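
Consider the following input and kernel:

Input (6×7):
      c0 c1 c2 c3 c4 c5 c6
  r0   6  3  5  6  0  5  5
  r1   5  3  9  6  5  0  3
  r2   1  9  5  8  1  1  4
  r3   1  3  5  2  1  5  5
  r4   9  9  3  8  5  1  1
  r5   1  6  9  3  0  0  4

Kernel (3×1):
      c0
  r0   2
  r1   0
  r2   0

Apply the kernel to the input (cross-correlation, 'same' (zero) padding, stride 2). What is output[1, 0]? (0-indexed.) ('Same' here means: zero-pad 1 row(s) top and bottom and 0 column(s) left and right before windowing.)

The receptive field on the zero-padded input at this output position is [5 / 1 / 1]. Elementwise product with the kernel and sum: 5·2.

10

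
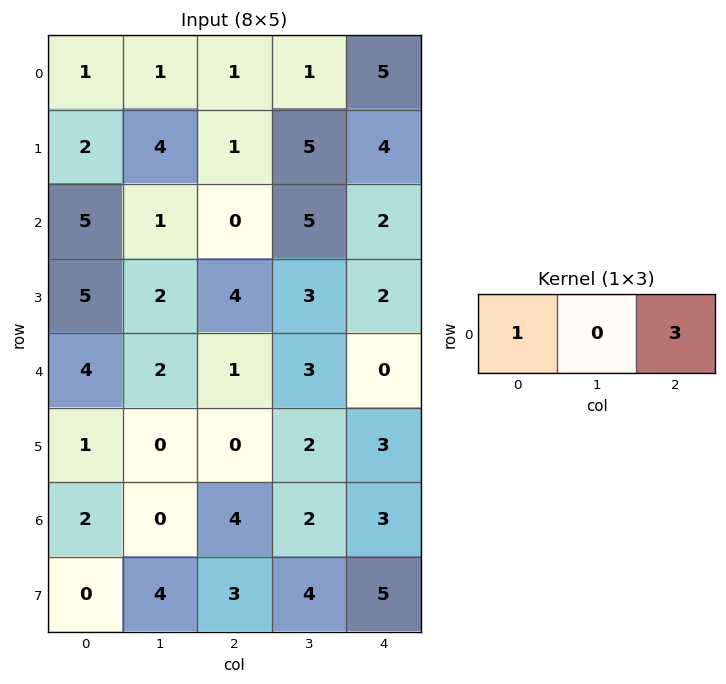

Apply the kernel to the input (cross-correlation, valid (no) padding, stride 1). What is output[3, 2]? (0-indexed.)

The receptive field on the input at this output position is [4 3 2]. Elementwise product with the kernel and sum: 4·1 + 2·3.

10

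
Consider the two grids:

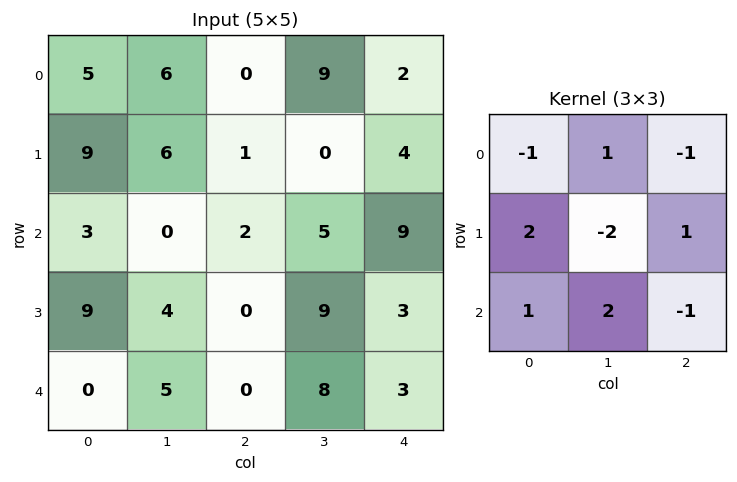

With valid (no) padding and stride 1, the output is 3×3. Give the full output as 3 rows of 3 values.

Output[0,0]: The receptive field on the input at this output position is [5 6 0 / 9 6 1 / 3 0 2]. Elementwise product with the kernel and sum: 5·-1 + 6·1 + 0·-1 + 9·2 + 6·-2 + 1·1 + 3·1 + 0·2 + 2·-1.

9 -6 16
21 -9 13
15 11 -8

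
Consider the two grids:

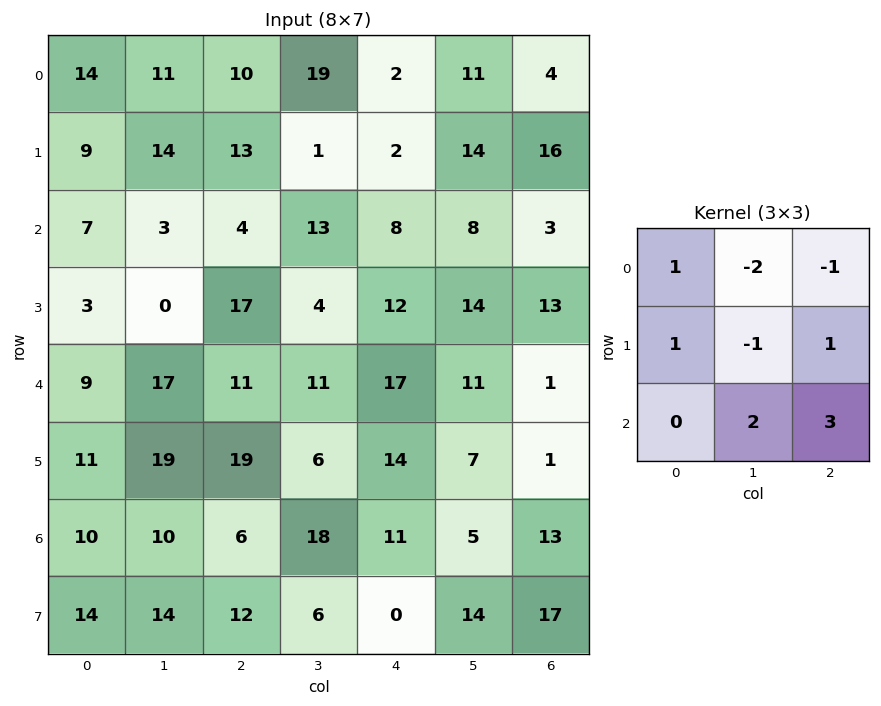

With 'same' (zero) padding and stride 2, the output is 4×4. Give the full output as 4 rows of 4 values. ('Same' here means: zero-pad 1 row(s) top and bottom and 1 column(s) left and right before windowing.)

Output[0,0]: The receptive field on the zero-padded input at this output position is [0 0 0 / 0 14 11 / 0 9 14]. Elementwise product with the kernel and sum: 0·1 + 0·-2 + 0·-1 + 0·1 + 14·-1 + 11·1 + 9·2 + 14·3.
Output[0,1]: The receptive field on the zero-padded input at this output position is [0 0 0 / 11 10 19 / 14 13 1]. Elementwise product with the kernel and sum: 0·1 + 0·-2 + 0·-1 + 11·1 + 10·-1 + 19·1 + 13·2 + 1·3.

57 49 74 39
-30 45 62 13
81 35 20 0
29 39 25 31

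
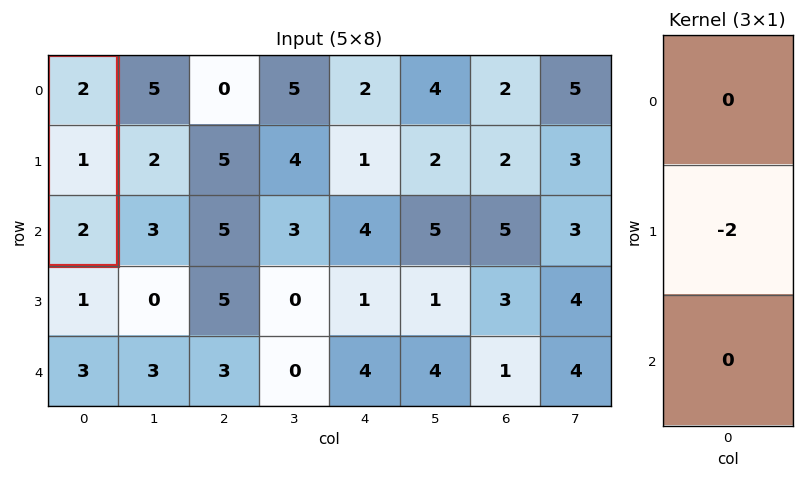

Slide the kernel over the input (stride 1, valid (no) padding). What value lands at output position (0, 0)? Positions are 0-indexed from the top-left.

The receptive field on the input at this output position is [2 / 1 / 2]. Elementwise product with the kernel and sum: 1·-2.

-2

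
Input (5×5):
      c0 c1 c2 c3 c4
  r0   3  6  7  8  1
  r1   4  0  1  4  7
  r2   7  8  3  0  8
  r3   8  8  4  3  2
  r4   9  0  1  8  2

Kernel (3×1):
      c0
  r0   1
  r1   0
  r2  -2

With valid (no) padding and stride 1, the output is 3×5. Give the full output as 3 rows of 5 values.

-11 -10 1 8 -15
-12 -16 -7 -2 3
-11 8 1 -16 4

Output[0,0]: The receptive field on the input at this output position is [3 / 4 / 7]. Elementwise product with the kernel and sum: 3·1 + 7·-2.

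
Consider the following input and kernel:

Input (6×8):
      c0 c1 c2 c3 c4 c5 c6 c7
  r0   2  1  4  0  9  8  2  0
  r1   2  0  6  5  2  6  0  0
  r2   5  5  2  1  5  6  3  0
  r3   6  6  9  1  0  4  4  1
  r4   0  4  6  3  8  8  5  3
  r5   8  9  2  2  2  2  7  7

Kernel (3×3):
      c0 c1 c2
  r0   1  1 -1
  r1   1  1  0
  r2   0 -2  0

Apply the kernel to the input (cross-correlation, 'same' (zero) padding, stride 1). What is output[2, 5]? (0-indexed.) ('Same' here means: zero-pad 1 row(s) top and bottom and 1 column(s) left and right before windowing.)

11

The receptive field on the zero-padded input at this output position is [2 6 0 / 5 6 3 / 0 4 4]. Elementwise product with the kernel and sum: 2·1 + 6·1 + 0·-1 + 5·1 + 6·1 + 4·-2.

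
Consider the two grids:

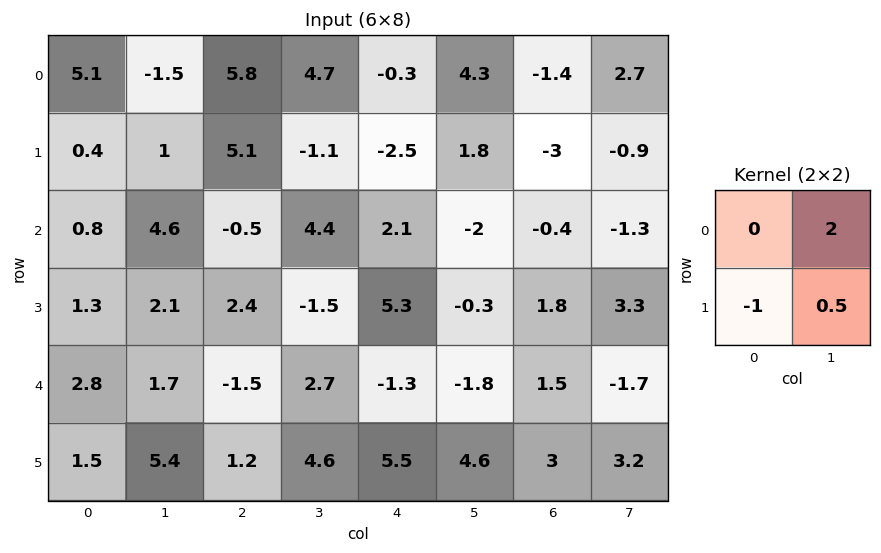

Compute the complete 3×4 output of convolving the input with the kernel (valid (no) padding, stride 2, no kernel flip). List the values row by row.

-2.9 3.75 12 7.95
8.95 5.65 -9.45 -2.75
4.6 6.5 -6.8 -4.8

Output[0,0]: The receptive field on the input at this output position is [5.1 -1.5 / 0.4 1]. Elementwise product with the kernel and sum: -1.5·2 + 0.4·-1 + 1·0.5.
Output[0,1]: The receptive field on the input at this output position is [5.8 4.7 / 5.1 -1.1]. Elementwise product with the kernel and sum: 4.7·2 + 5.1·-1 + -1.1·0.5.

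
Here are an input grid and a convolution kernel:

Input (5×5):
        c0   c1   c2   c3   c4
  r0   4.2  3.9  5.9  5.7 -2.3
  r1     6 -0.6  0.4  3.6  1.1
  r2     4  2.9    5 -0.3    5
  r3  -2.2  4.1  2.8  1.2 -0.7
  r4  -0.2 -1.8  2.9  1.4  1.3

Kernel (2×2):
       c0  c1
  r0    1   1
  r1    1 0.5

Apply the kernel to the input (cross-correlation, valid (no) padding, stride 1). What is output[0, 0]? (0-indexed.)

The receptive field on the input at this output position is [4.2 3.9 / 6 -0.6]. Elementwise product with the kernel and sum: 4.2·1 + 3.9·1 + 6·1 + -0.6·0.5.

13.8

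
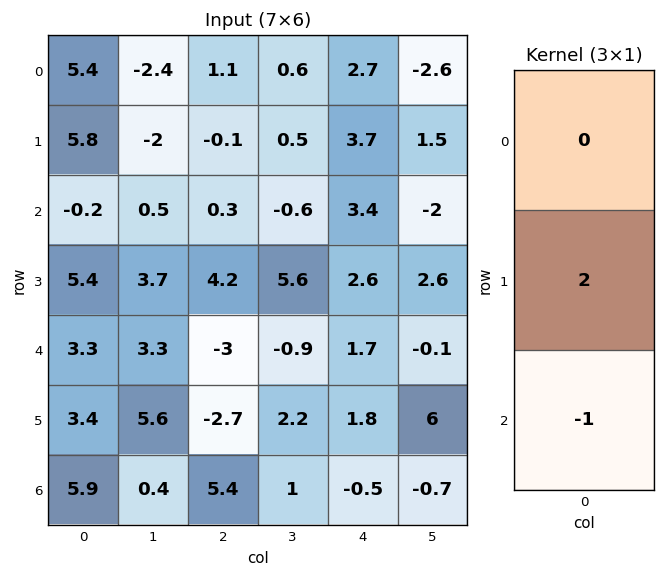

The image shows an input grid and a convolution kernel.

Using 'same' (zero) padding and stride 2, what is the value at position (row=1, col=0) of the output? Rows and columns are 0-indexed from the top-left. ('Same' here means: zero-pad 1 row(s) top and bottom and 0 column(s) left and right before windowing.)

-5.8

The receptive field on the zero-padded input at this output position is [5.8 / -0.2 / 5.4]. Elementwise product with the kernel and sum: -0.2·2 + 5.4·-1.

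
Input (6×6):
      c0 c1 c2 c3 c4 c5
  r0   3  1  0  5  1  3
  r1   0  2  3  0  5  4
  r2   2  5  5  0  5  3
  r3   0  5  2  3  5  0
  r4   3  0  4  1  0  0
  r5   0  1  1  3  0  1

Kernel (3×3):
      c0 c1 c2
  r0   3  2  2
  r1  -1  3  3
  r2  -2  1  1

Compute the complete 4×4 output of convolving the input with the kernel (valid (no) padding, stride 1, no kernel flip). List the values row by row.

32 15 19 58
45 17 33 41
45 40 40 26
25 42 22 13

Output[0,0]: The receptive field on the input at this output position is [3 1 0 / 0 2 3 / 2 5 5]. Elementwise product with the kernel and sum: 3·3 + 1·2 + 0·2 + 0·-1 + 2·3 + 3·3 + 2·-2 + 5·1 + 5·1.
Output[0,1]: The receptive field on the input at this output position is [1 0 5 / 2 3 0 / 5 5 0]. Elementwise product with the kernel and sum: 1·3 + 0·2 + 5·2 + 2·-1 + 3·3 + 0·3 + 5·-2 + 5·1 + 0·1.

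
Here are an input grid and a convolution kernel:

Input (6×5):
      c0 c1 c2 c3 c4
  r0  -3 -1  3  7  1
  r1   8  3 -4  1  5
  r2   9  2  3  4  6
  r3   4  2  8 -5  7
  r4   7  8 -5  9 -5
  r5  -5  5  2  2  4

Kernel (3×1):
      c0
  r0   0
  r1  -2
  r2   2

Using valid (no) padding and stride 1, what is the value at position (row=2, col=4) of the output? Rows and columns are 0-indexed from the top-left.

The receptive field on the input at this output position is [6 / 7 / -5]. Elementwise product with the kernel and sum: 7·-2 + -5·2.

-24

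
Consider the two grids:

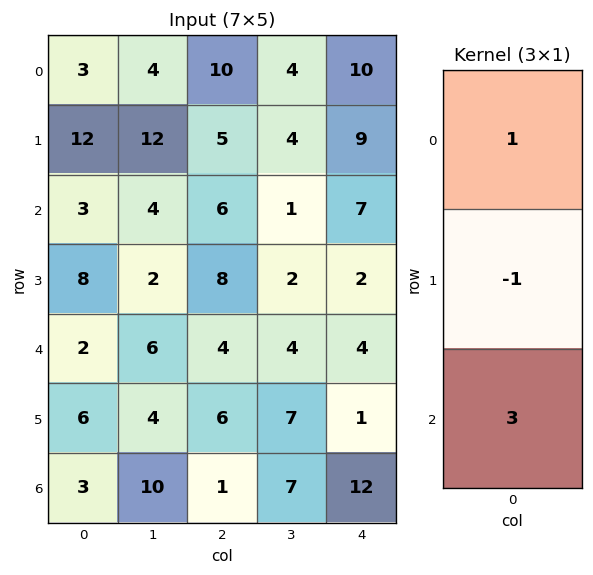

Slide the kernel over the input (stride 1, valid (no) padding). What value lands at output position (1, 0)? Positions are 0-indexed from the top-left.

The receptive field on the input at this output position is [12 / 3 / 8]. Elementwise product with the kernel and sum: 12·1 + 3·-1 + 8·3.

33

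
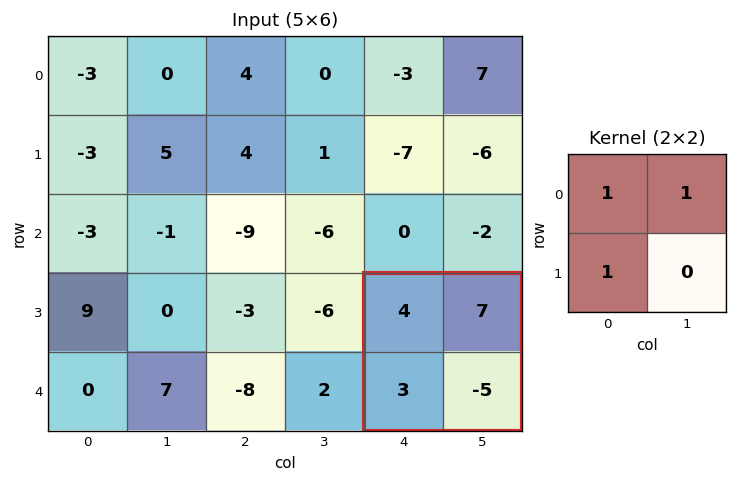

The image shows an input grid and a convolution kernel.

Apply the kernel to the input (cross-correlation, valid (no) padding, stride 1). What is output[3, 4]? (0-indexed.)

14

The receptive field on the input at this output position is [4 7 / 3 -5]. Elementwise product with the kernel and sum: 4·1 + 7·1 + 3·1.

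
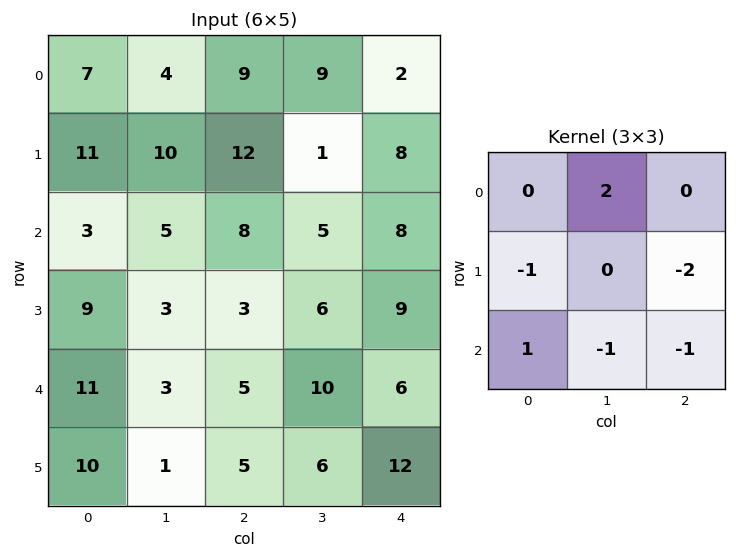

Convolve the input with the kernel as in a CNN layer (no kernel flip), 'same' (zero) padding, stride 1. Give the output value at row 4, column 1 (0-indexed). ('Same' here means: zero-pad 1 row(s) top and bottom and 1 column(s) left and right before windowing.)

-11

The receptive field on the zero-padded input at this output position is [9 3 3 / 11 3 5 / 10 1 5]. Elementwise product with the kernel and sum: 3·2 + 11·-1 + 5·-2 + 10·1 + 1·-1 + 5·-1.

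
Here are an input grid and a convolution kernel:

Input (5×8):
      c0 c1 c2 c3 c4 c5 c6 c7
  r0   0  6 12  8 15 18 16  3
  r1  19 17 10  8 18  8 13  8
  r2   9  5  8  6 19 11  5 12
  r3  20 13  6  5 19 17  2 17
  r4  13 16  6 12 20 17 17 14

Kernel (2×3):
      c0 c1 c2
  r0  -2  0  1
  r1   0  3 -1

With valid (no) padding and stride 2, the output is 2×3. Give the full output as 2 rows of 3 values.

Output[0,0]: The receptive field on the input at this output position is [0 6 12 / 19 17 10]. Elementwise product with the kernel and sum: 0·-2 + 12·1 + 17·3 + 10·-1.

53 -3 -3
23 -1 16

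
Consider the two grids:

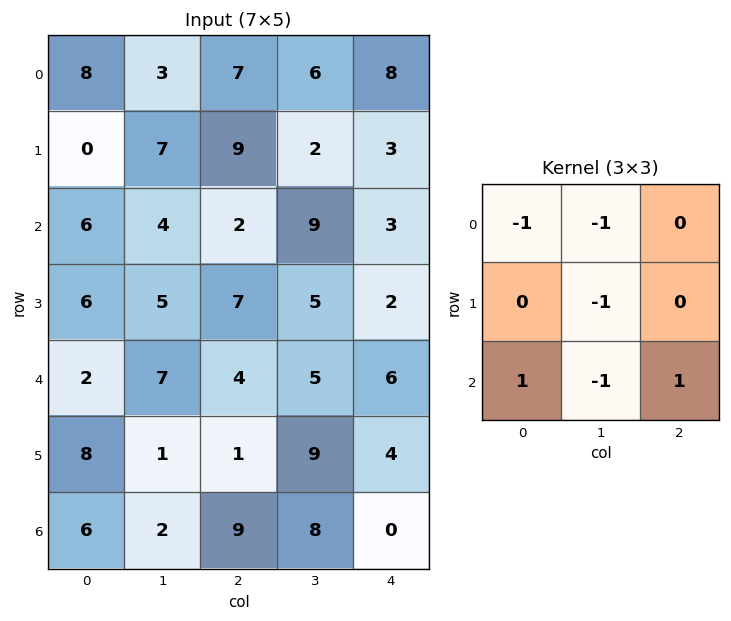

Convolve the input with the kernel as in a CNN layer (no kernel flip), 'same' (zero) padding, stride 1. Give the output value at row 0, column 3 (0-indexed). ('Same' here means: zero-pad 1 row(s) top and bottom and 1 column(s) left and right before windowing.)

4

The receptive field on the zero-padded input at this output position is [0 0 0 / 7 6 8 / 9 2 3]. Elementwise product with the kernel and sum: 0·-1 + 0·-1 + 6·-1 + 9·1 + 2·-1 + 3·1.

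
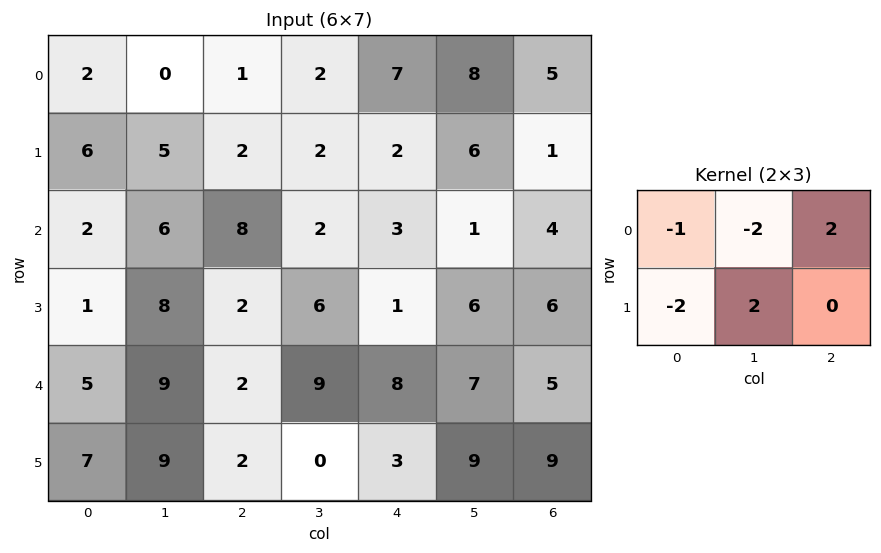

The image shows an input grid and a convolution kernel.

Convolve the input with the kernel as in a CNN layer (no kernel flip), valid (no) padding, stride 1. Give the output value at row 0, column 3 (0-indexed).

The receptive field on the input at this output position is [2 7 8 / 2 2 6]. Elementwise product with the kernel and sum: 2·-1 + 7·-2 + 8·2 + 2·-2 + 2·2.

0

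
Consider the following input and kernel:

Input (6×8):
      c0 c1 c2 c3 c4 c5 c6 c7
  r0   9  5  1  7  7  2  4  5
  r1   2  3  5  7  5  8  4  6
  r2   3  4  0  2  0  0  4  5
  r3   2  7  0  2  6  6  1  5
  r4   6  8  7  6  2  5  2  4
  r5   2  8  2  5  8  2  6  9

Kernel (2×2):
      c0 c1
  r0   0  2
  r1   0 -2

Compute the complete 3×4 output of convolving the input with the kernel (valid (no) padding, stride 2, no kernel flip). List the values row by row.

4 0 -12 -2
-6 0 -12 0
0 2 6 -10

Output[0,0]: The receptive field on the input at this output position is [9 5 / 2 3]. Elementwise product with the kernel and sum: 5·2 + 3·-2.
Output[0,1]: The receptive field on the input at this output position is [1 7 / 5 7]. Elementwise product with the kernel and sum: 7·2 + 7·-2.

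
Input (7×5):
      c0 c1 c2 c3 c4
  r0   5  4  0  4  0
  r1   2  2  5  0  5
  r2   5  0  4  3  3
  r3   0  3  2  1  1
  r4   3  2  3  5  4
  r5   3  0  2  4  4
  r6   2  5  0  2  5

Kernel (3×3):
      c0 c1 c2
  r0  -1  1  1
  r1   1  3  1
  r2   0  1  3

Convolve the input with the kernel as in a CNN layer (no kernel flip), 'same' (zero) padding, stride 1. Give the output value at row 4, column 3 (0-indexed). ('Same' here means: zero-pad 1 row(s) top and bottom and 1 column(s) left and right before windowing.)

38

The receptive field on the zero-padded input at this output position is [2 1 1 / 3 5 4 / 2 4 4]. Elementwise product with the kernel and sum: 2·-1 + 1·1 + 1·1 + 3·1 + 5·3 + 4·1 + 4·1 + 4·3.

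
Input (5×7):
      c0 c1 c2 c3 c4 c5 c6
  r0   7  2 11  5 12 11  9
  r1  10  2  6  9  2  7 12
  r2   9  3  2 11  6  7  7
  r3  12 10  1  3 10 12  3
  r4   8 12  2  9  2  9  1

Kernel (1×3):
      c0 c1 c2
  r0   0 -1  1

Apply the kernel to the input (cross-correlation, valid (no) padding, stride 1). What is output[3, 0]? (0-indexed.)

-9

The receptive field on the input at this output position is [12 10 1]. Elementwise product with the kernel and sum: 10·-1 + 1·1.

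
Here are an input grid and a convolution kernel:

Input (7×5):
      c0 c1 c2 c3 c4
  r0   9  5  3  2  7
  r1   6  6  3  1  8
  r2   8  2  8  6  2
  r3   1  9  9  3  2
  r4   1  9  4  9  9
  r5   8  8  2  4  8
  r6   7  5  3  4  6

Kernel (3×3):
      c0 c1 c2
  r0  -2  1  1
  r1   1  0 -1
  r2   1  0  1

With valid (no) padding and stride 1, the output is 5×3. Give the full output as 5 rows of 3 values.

Output[0,0]: The receptive field on the input at this output position is [9 5 3 / 6 6 3 / 8 2 8]. Elementwise product with the kernel and sum: 9·-2 + 5·1 + 3·1 + 6·1 + 3·-1 + 8·1 + 8·1.

9 8 8
7 0 20
-9 34 12
23 6 -8
27 8 13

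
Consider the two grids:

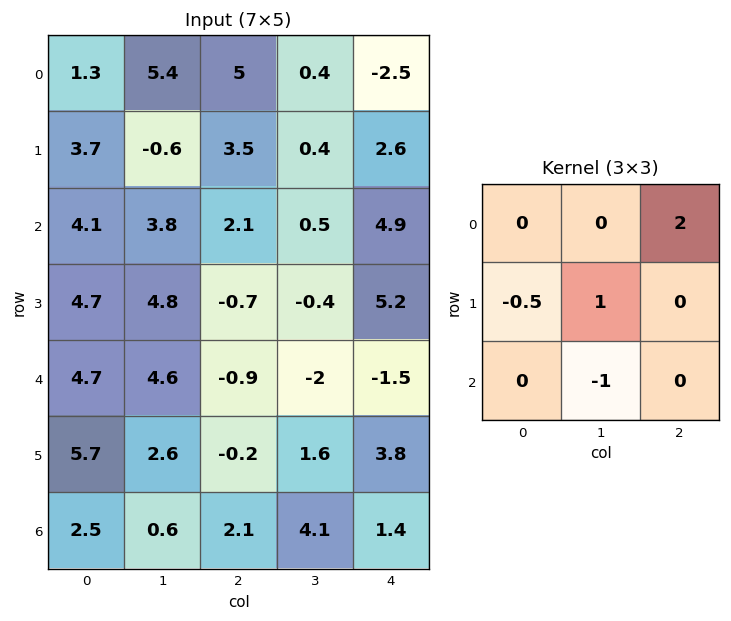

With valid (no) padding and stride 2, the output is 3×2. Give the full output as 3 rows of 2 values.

3.75 -6.85
2.05 11.75
-2.65 -5.4

Output[0,0]: The receptive field on the input at this output position is [1.3 5.4 5 / 3.7 -0.6 3.5 / 4.1 3.8 2.1]. Elementwise product with the kernel and sum: 5·2 + 3.7·-0.5 + -0.6·1 + 3.8·-1.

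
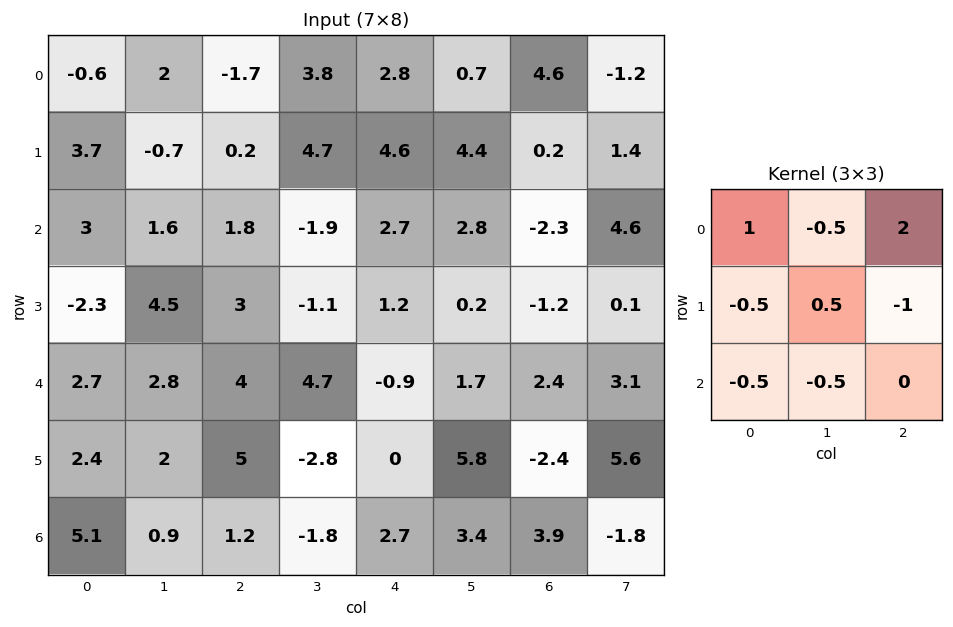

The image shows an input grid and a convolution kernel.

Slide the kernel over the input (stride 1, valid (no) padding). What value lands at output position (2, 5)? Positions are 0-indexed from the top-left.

10.3

The receptive field on the input at this output position is [2.8 -2.3 4.6 / 0.2 -1.2 0.1 / 1.7 2.4 3.1]. Elementwise product with the kernel and sum: 2.8·1 + -2.3·-0.5 + 4.6·2 + 0.2·-0.5 + -1.2·0.5 + 0.1·-1 + 1.7·-0.5 + 2.4·-0.5.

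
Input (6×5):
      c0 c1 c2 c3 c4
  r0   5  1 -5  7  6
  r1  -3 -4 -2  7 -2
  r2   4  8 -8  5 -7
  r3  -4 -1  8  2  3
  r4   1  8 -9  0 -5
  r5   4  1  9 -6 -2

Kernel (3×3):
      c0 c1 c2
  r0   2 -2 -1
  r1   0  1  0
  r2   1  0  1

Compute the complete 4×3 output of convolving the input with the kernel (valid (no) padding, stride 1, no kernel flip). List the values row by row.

5 16 -38
16 -18 0
-9 43 -31
7 -34 16

Output[0,0]: The receptive field on the input at this output position is [5 1 -5 / -3 -4 -2 / 4 8 -8]. Elementwise product with the kernel and sum: 5·2 + 1·-2 + -5·-1 + -4·1 + 4·1 + -8·1.
Output[0,1]: The receptive field on the input at this output position is [1 -5 7 / -4 -2 7 / 8 -8 5]. Elementwise product with the kernel and sum: 1·2 + -5·-2 + 7·-1 + -2·1 + 8·1 + 5·1.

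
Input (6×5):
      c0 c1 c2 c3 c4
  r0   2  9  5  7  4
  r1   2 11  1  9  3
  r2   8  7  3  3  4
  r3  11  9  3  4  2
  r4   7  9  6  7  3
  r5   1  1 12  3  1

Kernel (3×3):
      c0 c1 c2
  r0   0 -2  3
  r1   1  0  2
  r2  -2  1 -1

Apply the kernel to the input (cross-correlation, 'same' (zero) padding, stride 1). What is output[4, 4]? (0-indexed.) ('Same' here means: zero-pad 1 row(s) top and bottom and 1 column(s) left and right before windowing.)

The receptive field on the zero-padded input at this output position is [4 2 0 / 7 3 0 / 3 1 0]. Elementwise product with the kernel and sum: 2·-2 + 0·3 + 7·1 + 0·2 + 3·-2 + 1·1 + 0·-1.

-2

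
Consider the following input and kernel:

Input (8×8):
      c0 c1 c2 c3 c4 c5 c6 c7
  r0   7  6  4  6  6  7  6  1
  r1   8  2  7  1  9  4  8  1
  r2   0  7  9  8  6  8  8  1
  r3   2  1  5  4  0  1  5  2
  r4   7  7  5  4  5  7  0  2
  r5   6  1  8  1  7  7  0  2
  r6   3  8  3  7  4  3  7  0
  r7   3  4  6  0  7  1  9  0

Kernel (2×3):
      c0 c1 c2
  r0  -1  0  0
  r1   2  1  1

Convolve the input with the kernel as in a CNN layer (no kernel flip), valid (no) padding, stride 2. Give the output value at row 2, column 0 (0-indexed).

14

The receptive field on the input at this output position is [7 7 5 / 6 1 8]. Elementwise product with the kernel and sum: 7·-1 + 6·2 + 1·1 + 8·1.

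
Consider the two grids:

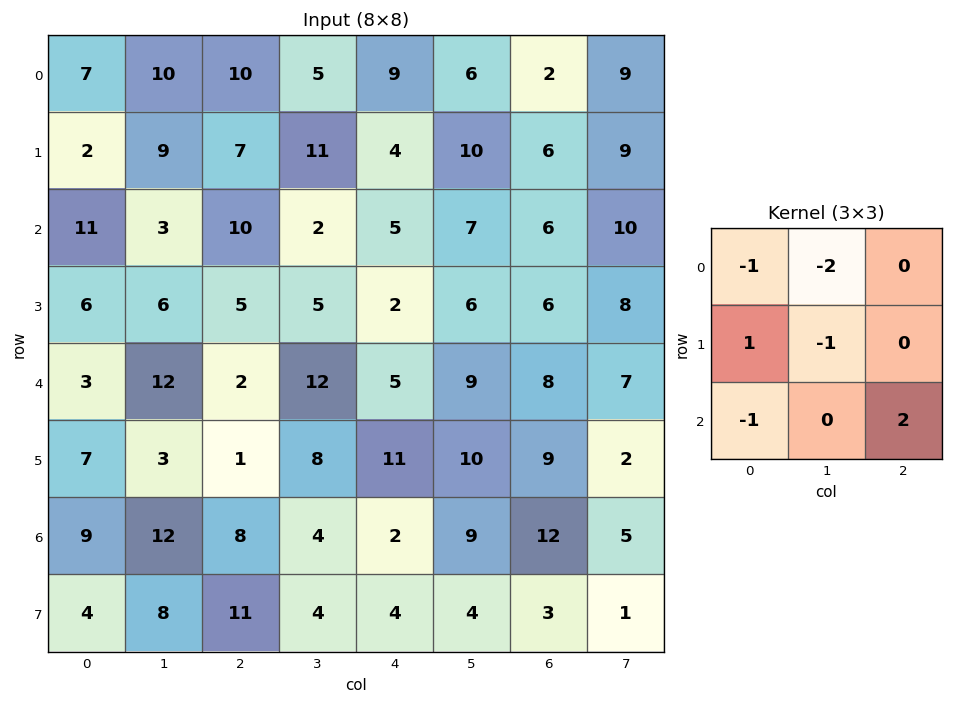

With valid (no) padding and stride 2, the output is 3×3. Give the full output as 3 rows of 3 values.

-25 -24 -20
-16 -6 -12
-16 -37 0

Output[0,0]: The receptive field on the input at this output position is [7 10 10 / 2 9 7 / 11 3 10]. Elementwise product with the kernel and sum: 7·-1 + 10·-2 + 2·1 + 9·-1 + 11·-1 + 10·2.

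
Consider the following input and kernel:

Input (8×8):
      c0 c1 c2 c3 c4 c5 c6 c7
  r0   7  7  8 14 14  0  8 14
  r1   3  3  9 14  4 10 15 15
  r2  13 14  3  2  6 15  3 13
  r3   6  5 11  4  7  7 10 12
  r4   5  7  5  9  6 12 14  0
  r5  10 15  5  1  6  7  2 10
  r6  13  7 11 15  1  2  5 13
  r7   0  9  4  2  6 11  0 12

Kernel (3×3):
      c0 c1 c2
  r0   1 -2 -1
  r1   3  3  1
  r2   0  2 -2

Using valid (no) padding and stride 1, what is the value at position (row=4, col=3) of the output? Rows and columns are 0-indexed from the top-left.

The receptive field on the input at this output position is [9 6 12 / 1 6 7 / 15 1 2]. Elementwise product with the kernel and sum: 9·1 + 6·-2 + 12·-1 + 1·3 + 6·3 + 7·1 + 1·2 + 2·-2.

11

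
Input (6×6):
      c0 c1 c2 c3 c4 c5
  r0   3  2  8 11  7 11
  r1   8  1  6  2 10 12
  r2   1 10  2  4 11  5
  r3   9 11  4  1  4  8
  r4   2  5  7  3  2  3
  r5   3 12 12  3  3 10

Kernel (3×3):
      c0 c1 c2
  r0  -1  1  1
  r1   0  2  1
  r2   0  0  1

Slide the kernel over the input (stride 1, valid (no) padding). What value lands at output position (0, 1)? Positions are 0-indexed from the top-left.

The receptive field on the input at this output position is [2 8 11 / 1 6 2 / 10 2 4]. Elementwise product with the kernel and sum: 2·-1 + 8·1 + 11·1 + 6·2 + 2·1 + 4·1.

35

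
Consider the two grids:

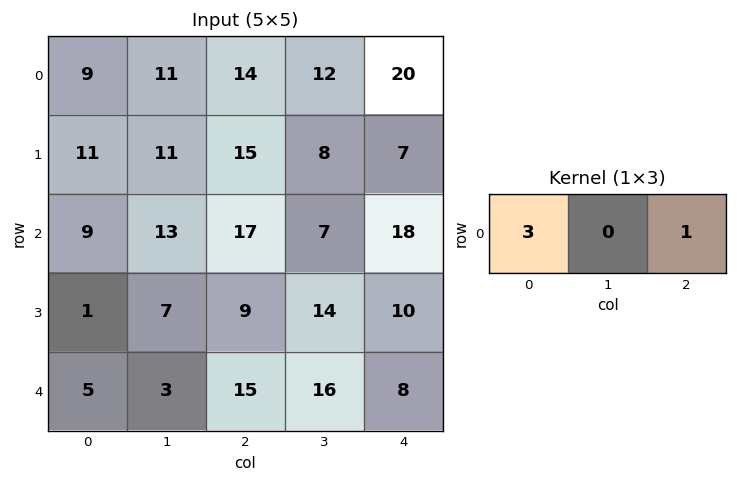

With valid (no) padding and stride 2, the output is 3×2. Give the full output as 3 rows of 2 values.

Output[0,0]: The receptive field on the input at this output position is [9 11 14]. Elementwise product with the kernel and sum: 9·3 + 14·1.
Output[0,1]: The receptive field on the input at this output position is [14 12 20]. Elementwise product with the kernel and sum: 14·3 + 20·1.

41 62
44 69
30 53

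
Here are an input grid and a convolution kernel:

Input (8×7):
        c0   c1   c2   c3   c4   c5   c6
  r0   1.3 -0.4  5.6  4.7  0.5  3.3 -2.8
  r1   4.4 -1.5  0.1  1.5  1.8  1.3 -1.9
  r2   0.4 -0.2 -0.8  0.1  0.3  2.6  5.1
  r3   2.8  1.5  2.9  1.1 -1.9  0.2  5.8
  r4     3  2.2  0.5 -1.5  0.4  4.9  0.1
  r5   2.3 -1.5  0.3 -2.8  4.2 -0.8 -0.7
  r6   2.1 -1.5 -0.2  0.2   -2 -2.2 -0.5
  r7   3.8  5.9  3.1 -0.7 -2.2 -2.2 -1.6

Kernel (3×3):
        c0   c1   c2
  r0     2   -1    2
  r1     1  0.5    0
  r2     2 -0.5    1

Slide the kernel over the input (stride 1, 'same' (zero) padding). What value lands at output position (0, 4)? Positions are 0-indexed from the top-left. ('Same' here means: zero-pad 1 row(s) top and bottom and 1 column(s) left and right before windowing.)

8.35

The receptive field on the zero-padded input at this output position is [0 0 0 / 4.7 0.5 3.3 / 1.5 1.8 1.3]. Elementwise product with the kernel and sum: 0·2 + 0·-1 + 0·2 + 4.7·1 + 0.5·0.5 + 1.5·2 + 1.8·-0.5 + 1.3·1.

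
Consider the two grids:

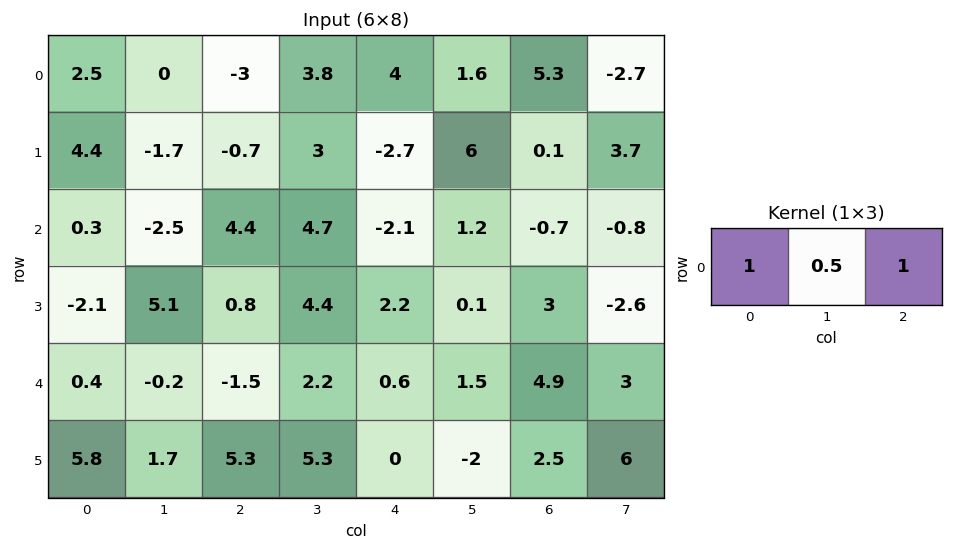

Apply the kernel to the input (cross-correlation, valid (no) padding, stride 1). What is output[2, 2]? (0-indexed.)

The receptive field on the input at this output position is [4.4 4.7 -2.1]. Elementwise product with the kernel and sum: 4.4·1 + 4.7·0.5 + -2.1·1.

4.65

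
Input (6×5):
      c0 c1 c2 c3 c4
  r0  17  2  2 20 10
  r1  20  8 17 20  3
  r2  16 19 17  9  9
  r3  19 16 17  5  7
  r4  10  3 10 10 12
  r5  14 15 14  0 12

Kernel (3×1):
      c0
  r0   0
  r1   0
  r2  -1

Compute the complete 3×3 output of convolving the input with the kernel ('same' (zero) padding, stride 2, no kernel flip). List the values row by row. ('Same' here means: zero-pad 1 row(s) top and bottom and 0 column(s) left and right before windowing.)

-20 -17 -3
-19 -17 -7
-14 -14 -12

Output[0,0]: The receptive field on the zero-padded input at this output position is [0 / 17 / 20]. Elementwise product with the kernel and sum: 20·-1.
Output[0,1]: The receptive field on the zero-padded input at this output position is [0 / 2 / 17]. Elementwise product with the kernel and sum: 17·-1.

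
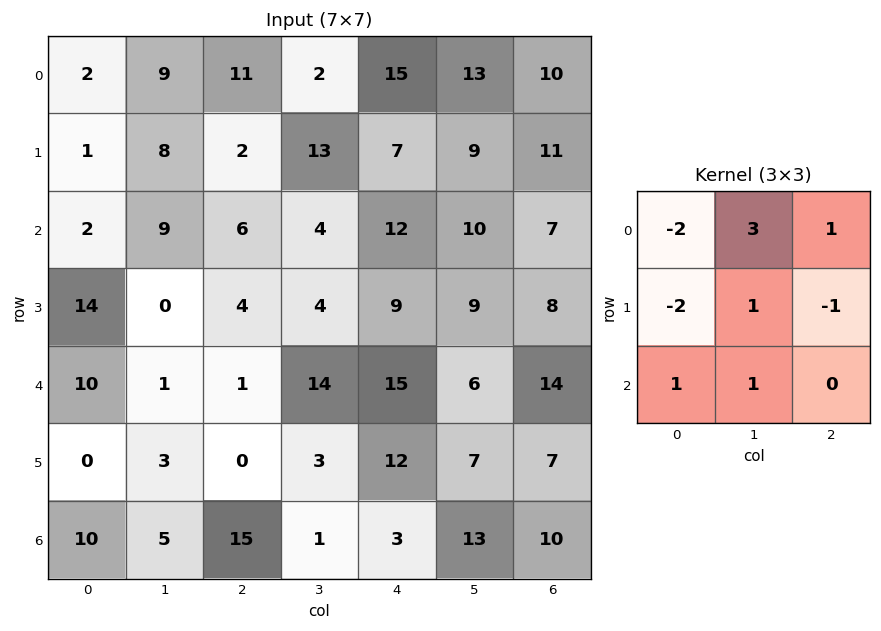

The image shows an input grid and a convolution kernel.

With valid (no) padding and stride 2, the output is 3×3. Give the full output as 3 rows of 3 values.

Output[0,0]: The receptive field on the input at this output position is [2 9 11 / 1 8 2 / 2 9 6]. Elementwise product with the kernel and sum: 2·-2 + 9·3 + 11·1 + 1·-2 + 8·1 + 2·-1 + 2·1 + 9·1.
Output[0,1]: The receptive field on the input at this output position is [11 2 15 / 2 13 7 / 6 4 12]. Elementwise product with the kernel and sum: 11·-2 + 2·3 + 15·1 + 2·-2 + 13·1 + 7·-1 + 6·1 + 4·1.

49 11 25
8 14 17
2 62 -6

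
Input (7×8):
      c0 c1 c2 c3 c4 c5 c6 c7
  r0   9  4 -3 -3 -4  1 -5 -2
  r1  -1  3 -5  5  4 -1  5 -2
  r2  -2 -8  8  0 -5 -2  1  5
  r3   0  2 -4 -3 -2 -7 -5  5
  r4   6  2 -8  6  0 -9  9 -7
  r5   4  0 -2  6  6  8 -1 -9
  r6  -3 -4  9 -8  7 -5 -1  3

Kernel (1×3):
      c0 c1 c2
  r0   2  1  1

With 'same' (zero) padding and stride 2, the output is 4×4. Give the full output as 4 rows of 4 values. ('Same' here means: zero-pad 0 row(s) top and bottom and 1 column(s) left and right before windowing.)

13 2 -9 -5
-10 -8 -7 2
8 2 3 -16
-7 -7 -14 -8

Output[0,0]: The receptive field on the zero-padded input at this output position is [0 9 4]. Elementwise product with the kernel and sum: 0·2 + 9·1 + 4·1.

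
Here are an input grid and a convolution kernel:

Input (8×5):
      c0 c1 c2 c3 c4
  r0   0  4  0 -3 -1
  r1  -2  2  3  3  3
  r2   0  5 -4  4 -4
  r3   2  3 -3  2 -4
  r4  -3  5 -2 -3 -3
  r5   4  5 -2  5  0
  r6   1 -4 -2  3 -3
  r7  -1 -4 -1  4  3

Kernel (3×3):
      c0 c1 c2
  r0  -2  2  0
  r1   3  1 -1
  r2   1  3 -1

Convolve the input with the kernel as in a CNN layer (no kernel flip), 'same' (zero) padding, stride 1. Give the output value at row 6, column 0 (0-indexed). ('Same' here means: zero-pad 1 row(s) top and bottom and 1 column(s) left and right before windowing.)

14

The receptive field on the zero-padded input at this output position is [0 4 5 / 0 1 -4 / 0 -1 -4]. Elementwise product with the kernel and sum: 0·-2 + 4·2 + 0·3 + 1·1 + -4·-1 + 0·1 + -1·3 + -4·-1.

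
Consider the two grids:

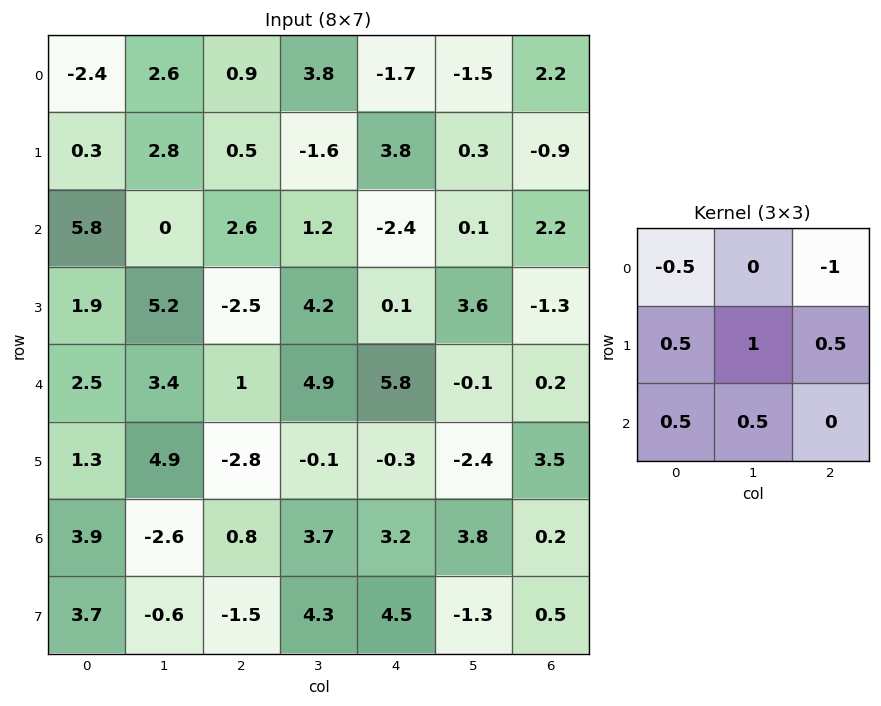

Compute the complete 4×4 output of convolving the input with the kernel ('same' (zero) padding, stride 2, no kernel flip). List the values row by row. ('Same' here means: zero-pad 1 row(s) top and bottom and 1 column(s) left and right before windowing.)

-0.95 5.75 0.55 1.15
3.95 4.75 0.9 3.25
-0.35 -0.6 2.3 -1.1
-0.45 -2.05 13.8 2.9

Output[0,0]: The receptive field on the zero-padded input at this output position is [0 0 0 / 0 -2.4 2.6 / 0 0.3 2.8]. Elementwise product with the kernel and sum: 0·-0.5 + 0·-1 + 0·0.5 + -2.4·1 + 2.6·0.5 + 0·0.5 + 0.3·0.5.
Output[0,1]: The receptive field on the zero-padded input at this output position is [0 0 0 / 2.6 0.9 3.8 / 2.8 0.5 -1.6]. Elementwise product with the kernel and sum: 0·-0.5 + 0·-1 + 2.6·0.5 + 0.9·1 + 3.8·0.5 + 2.8·0.5 + 0.5·0.5.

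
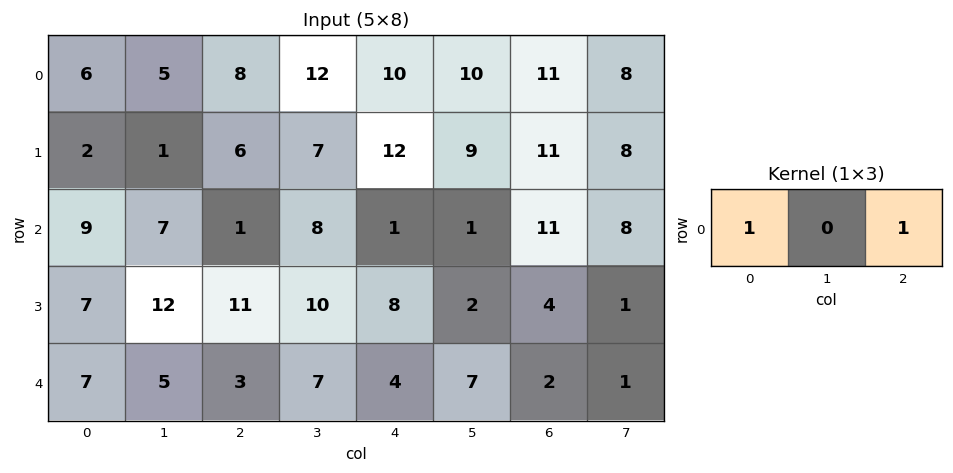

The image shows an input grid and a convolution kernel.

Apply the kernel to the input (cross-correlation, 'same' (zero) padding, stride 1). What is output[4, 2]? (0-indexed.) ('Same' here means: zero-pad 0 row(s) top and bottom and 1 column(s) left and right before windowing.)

The receptive field on the zero-padded input at this output position is [5 3 7]. Elementwise product with the kernel and sum: 5·1 + 7·1.

12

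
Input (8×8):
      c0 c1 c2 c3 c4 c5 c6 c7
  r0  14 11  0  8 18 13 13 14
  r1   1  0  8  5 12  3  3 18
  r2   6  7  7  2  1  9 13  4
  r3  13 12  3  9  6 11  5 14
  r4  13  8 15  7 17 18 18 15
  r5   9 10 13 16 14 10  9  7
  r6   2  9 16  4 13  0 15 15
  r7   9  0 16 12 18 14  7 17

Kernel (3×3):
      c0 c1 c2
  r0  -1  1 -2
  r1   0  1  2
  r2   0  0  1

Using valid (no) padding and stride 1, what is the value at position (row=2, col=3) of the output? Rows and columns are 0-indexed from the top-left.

The receptive field on the input at this output position is [2 1 9 / 9 6 11 / 7 17 18]. Elementwise product with the kernel and sum: 2·-1 + 1·1 + 9·-2 + 6·1 + 11·2 + 18·1.

27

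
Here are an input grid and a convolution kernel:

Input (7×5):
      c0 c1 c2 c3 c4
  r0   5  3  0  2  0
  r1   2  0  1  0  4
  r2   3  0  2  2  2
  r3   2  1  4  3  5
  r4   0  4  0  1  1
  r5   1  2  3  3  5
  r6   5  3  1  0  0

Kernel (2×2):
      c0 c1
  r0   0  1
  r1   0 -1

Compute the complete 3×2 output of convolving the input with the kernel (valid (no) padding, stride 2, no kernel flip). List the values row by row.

3 2
-1 -1
2 -2

Output[0,0]: The receptive field on the input at this output position is [5 3 / 2 0]. Elementwise product with the kernel and sum: 3·1 + 0·-1.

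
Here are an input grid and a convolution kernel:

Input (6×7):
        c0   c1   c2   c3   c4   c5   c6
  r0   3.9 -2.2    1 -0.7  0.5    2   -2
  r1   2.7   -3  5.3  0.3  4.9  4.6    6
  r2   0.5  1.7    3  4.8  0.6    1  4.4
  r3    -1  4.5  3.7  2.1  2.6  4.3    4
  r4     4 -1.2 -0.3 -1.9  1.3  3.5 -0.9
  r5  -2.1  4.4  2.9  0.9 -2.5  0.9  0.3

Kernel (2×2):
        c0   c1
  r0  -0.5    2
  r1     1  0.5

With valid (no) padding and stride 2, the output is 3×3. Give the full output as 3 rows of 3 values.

-5.15 3.55 10.95
4.4 12.85 6.45
-4.3 -0.3 4.3

Output[0,0]: The receptive field on the input at this output position is [3.9 -2.2 / 2.7 -3]. Elementwise product with the kernel and sum: 3.9·-0.5 + -2.2·2 + 2.7·1 + -3·0.5.
Output[0,1]: The receptive field on the input at this output position is [1 -0.7 / 5.3 0.3]. Elementwise product with the kernel and sum: 1·-0.5 + -0.7·2 + 5.3·1 + 0.3·0.5.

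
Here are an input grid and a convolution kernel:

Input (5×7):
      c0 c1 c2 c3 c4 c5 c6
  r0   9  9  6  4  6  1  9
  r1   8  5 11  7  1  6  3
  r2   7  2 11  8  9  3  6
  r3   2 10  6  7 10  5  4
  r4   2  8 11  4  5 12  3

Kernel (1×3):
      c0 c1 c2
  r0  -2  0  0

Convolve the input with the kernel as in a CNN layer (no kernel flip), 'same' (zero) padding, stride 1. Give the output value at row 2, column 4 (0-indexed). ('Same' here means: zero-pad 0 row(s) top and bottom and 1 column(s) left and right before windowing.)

The receptive field on the zero-padded input at this output position is [8 9 3]. Elementwise product with the kernel and sum: 8·-2.

-16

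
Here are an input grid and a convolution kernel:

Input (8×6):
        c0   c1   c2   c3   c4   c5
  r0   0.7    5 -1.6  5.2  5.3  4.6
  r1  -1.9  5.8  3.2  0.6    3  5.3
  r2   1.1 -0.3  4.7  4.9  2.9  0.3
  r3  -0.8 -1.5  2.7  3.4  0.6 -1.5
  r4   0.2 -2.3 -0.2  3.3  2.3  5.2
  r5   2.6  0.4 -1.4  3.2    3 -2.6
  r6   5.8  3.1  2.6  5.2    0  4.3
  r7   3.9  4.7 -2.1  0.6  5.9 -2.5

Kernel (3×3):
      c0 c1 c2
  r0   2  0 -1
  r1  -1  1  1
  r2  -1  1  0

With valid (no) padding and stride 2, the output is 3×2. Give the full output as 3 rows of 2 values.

Output[0,0]: The receptive field on the input at this output position is [0.7 5 -1.6 / -1.9 5.8 3.2 / 1.1 -0.3 4.7]. Elementwise product with the kernel and sum: 0.7·2 + -1.6·-1 + -1.9·-1 + 5.8·1 + 3.2·1 + 1.1·-1 + -0.3·1.
Output[0,1]: The receptive field on the input at this output position is [-1.6 5.2 5.3 / 3.2 0.6 3 / 4.7 4.9 2.9]. Elementwise product with the kernel and sum: -1.6·2 + 5.3·-1 + 3.2·-1 + 0.6·1 + 3·1 + 4.7·-1 + 4.9·1.

12.5 -7.9
-3 11.3
-5.7 7.5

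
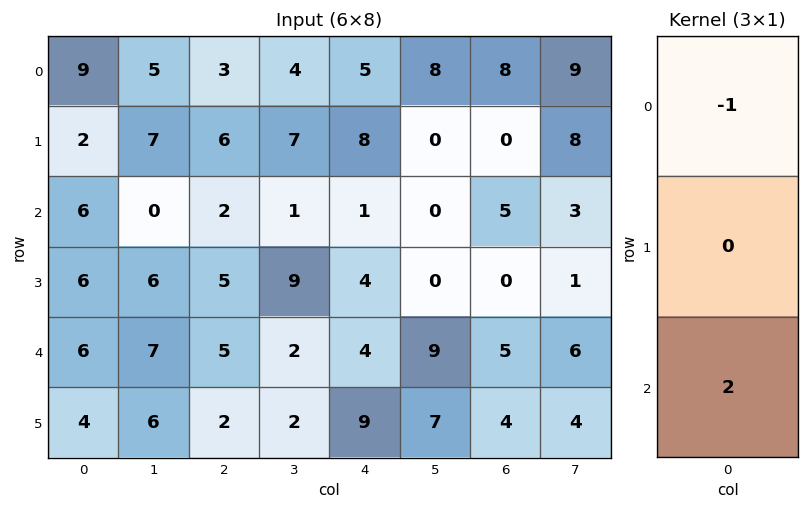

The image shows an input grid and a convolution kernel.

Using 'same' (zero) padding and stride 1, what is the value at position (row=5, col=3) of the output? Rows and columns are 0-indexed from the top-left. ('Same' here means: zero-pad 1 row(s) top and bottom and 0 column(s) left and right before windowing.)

-2

The receptive field on the zero-padded input at this output position is [2 / 2 / 0]. Elementwise product with the kernel and sum: 2·-1 + 0·2.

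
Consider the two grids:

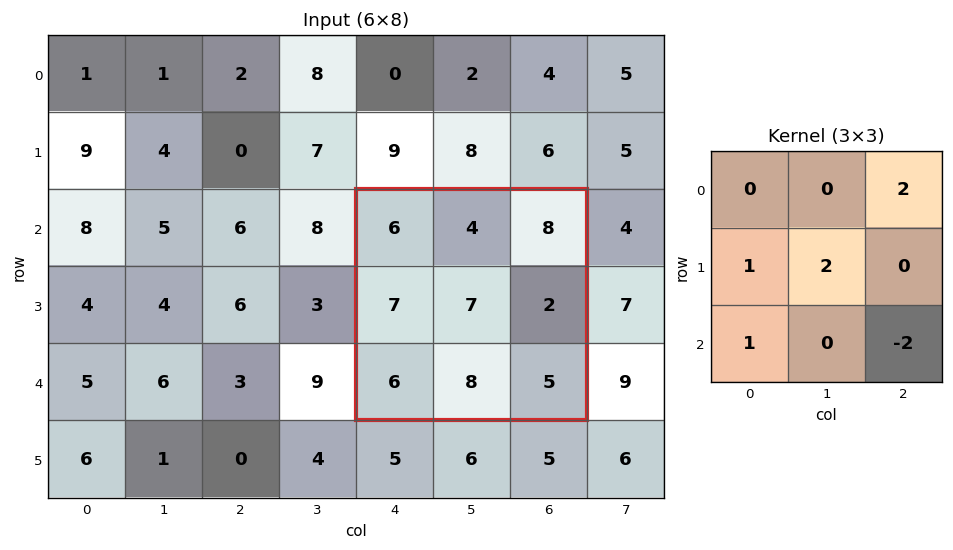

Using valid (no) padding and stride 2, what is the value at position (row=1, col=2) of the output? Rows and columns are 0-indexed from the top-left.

The receptive field on the input at this output position is [6 4 8 / 7 7 2 / 6 8 5]. Elementwise product with the kernel and sum: 8·2 + 7·1 + 7·2 + 6·1 + 5·-2.

33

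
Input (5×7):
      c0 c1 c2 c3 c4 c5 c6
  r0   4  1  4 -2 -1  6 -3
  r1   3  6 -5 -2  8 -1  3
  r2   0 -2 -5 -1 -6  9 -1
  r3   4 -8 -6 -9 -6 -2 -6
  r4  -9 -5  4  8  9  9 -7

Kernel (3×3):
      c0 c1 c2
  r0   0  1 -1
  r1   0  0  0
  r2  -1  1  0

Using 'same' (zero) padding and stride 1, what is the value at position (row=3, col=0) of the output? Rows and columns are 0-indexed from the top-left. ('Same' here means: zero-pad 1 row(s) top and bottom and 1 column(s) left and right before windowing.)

-7

The receptive field on the zero-padded input at this output position is [0 0 -2 / 0 4 -8 / 0 -9 -5]. Elementwise product with the kernel and sum: 0·1 + -2·-1 + 0·-1 + -9·1.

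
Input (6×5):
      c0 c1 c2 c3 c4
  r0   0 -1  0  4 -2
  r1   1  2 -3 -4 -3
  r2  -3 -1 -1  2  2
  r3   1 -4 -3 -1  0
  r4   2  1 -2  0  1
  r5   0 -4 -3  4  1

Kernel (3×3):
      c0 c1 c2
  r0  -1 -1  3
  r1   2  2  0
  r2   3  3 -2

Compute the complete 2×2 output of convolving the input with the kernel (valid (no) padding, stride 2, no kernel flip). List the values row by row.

Output[0,0]: The receptive field on the input at this output position is [0 -1 0 / 1 2 -3 / -3 -1 -1]. Elementwise product with the kernel and sum: 0·-1 + -1·-1 + 0·3 + 1·2 + 2·2 + -3·3 + -1·3 + -1·-2.
Output[0,1]: The receptive field on the input at this output position is [0 4 -2 / -3 -4 -3 / -1 2 2]. Elementwise product with the kernel and sum: 0·-1 + 4·-1 + -2·3 + -3·2 + -4·2 + -1·3 + 2·3 + 2·-2.

-3 -25
8 -11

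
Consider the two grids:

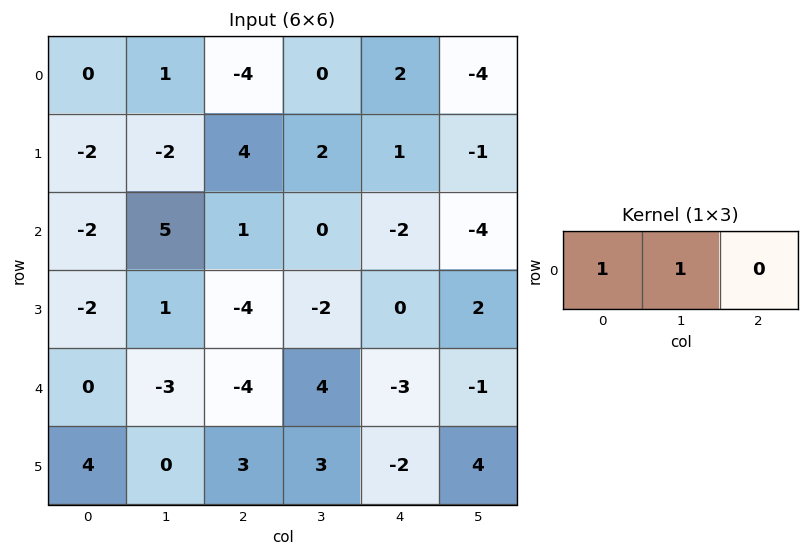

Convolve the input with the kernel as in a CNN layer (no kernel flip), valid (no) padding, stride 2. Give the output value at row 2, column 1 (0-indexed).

The receptive field on the input at this output position is [-4 4 -3]. Elementwise product with the kernel and sum: -4·1 + 4·1.

0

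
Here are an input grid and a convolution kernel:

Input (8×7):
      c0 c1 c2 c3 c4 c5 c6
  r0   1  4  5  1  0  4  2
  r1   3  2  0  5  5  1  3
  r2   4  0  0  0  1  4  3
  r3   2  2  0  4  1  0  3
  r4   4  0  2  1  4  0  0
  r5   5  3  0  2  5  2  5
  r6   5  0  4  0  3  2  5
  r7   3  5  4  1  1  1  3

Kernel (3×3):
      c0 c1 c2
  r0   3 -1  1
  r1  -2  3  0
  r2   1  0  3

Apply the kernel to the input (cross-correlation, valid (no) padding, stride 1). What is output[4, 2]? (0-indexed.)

28

The receptive field on the input at this output position is [2 1 4 / 0 2 5 / 4 0 3]. Elementwise product with the kernel and sum: 2·3 + 1·-1 + 4·1 + 0·-2 + 2·3 + 4·1 + 3·3.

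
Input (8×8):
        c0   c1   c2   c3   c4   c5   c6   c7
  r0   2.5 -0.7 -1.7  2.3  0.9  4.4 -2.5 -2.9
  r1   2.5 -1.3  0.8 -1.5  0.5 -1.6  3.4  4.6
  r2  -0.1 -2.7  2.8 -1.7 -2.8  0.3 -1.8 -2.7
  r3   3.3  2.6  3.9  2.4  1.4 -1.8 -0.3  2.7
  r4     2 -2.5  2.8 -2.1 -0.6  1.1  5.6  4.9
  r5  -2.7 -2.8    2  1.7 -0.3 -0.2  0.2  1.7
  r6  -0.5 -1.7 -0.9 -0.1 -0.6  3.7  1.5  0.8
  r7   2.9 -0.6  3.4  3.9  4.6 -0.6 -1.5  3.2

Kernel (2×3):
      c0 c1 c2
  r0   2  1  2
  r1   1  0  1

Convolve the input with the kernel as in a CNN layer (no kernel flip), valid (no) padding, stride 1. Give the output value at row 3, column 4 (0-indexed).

5.4

The receptive field on the input at this output position is [1.4 -1.8 -0.3 / -0.6 1.1 5.6]. Elementwise product with the kernel and sum: 1.4·2 + -1.8·1 + -0.3·2 + -0.6·1 + 5.6·1.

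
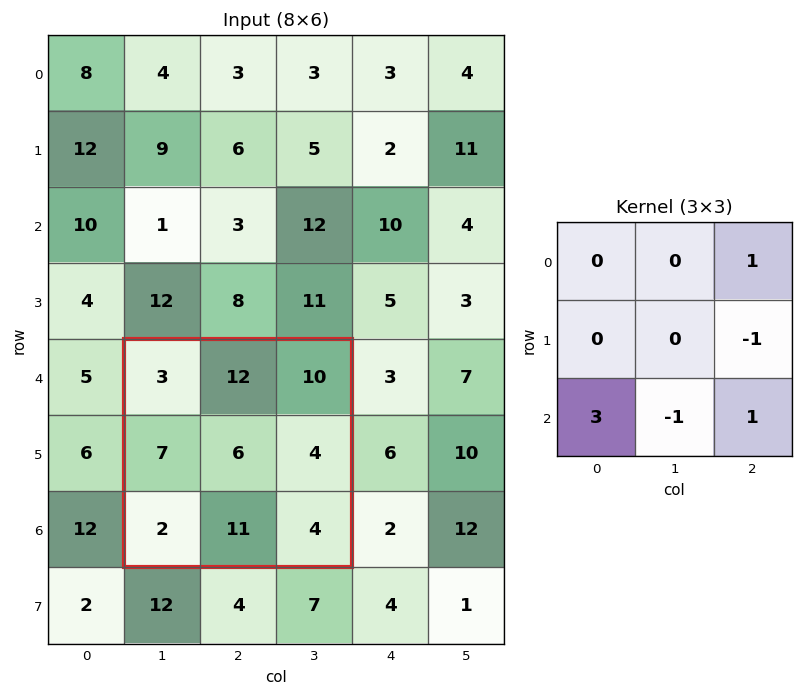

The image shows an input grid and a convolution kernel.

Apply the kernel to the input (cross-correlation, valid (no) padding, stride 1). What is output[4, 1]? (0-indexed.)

5

The receptive field on the input at this output position is [3 12 10 / 7 6 4 / 2 11 4]. Elementwise product with the kernel and sum: 10·1 + 4·-1 + 2·3 + 11·-1 + 4·1.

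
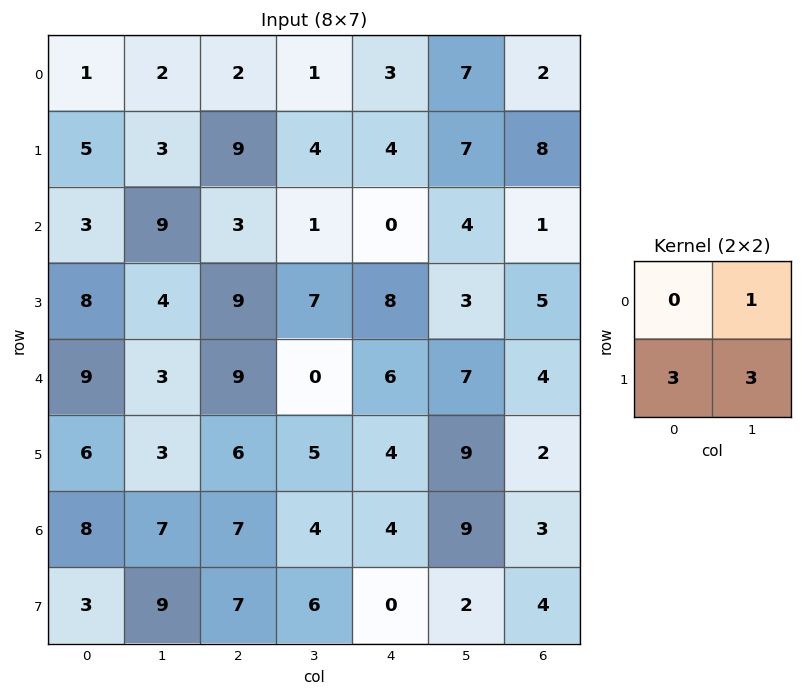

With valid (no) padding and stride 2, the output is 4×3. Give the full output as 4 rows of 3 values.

Output[0,0]: The receptive field on the input at this output position is [1 2 / 5 3]. Elementwise product with the kernel and sum: 2·1 + 5·3 + 3·3.
Output[0,1]: The receptive field on the input at this output position is [2 1 / 9 4]. Elementwise product with the kernel and sum: 1·1 + 9·3 + 4·3.

26 40 40
45 49 37
30 33 46
43 43 15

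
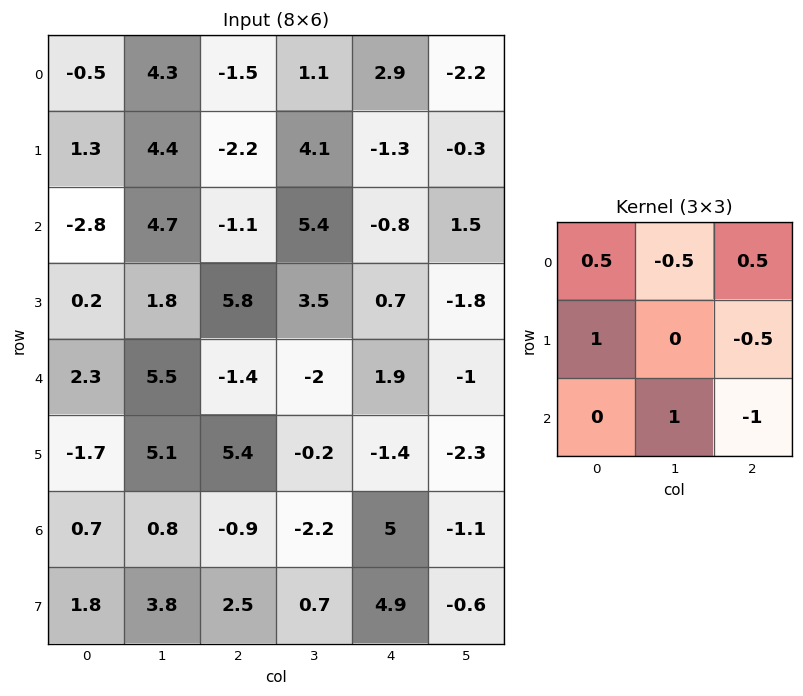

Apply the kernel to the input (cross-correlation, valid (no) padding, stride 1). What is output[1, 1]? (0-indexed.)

The receptive field on the input at this output position is [4.4 -2.2 4.1 / 4.7 -1.1 5.4 / 1.8 5.8 3.5]. Elementwise product with the kernel and sum: 4.4·0.5 + -2.2·-0.5 + 4.1·0.5 + 4.7·1 + 5.4·-0.5 + 5.8·1 + 3.5·-1.

9.65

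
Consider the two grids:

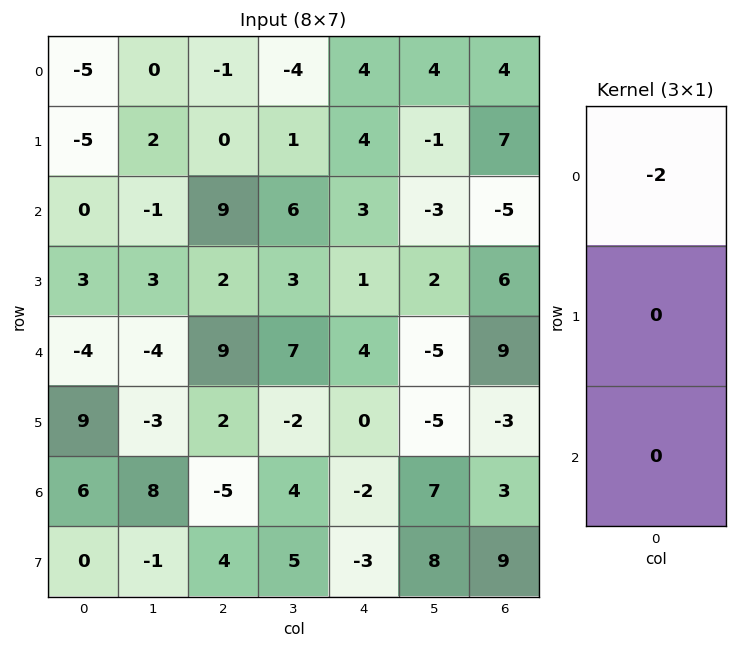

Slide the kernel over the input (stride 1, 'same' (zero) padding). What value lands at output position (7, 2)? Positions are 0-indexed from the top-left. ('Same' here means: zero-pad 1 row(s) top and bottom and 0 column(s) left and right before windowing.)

The receptive field on the zero-padded input at this output position is [-5 / 4 / 0]. Elementwise product with the kernel and sum: -5·-2.

10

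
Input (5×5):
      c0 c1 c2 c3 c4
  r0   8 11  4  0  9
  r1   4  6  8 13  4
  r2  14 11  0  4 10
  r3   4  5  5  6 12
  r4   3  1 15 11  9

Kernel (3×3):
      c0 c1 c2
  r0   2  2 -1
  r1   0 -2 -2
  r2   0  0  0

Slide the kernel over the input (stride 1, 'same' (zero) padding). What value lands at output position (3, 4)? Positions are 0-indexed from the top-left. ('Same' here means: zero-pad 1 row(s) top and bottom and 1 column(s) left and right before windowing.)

The receptive field on the zero-padded input at this output position is [4 10 0 / 6 12 0 / 11 9 0]. Elementwise product with the kernel and sum: 4·2 + 10·2 + 0·-1 + 12·-2 + 0·-2.

4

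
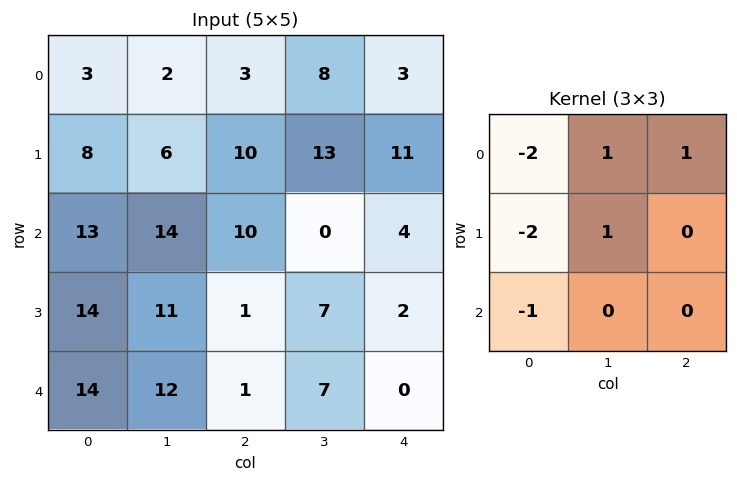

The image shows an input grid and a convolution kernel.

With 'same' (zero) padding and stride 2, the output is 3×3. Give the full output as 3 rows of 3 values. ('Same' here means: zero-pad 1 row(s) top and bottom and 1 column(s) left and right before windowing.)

Output[0,0]: The receptive field on the zero-padded input at this output position is [0 0 0 / 0 3 2 / 0 8 6]. Elementwise product with the kernel and sum: 0·-2 + 0·1 + 0·1 + 0·-2 + 3·1 + 0·-1.

3 -7 -26
27 -18 -18
39 -37 -26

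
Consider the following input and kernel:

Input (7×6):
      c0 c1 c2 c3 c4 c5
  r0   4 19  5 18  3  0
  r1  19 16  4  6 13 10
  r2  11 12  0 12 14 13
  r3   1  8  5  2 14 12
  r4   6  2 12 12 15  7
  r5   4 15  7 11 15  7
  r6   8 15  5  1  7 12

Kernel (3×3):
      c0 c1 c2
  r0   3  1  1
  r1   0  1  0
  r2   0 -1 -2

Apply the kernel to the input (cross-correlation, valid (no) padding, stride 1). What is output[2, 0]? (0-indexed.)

27

The receptive field on the input at this output position is [11 12 0 / 1 8 5 / 6 2 12]. Elementwise product with the kernel and sum: 11·3 + 12·1 + 0·1 + 8·1 + 2·-1 + 12·-2.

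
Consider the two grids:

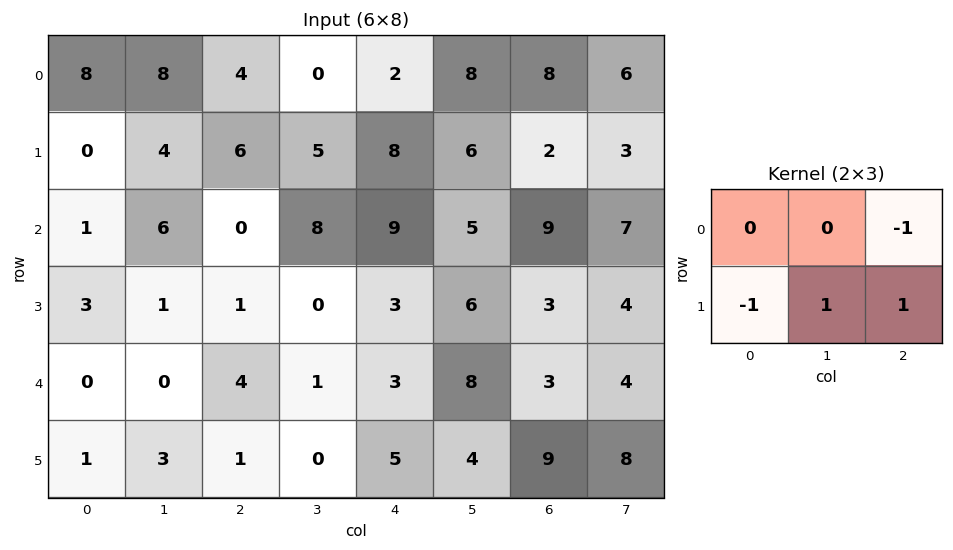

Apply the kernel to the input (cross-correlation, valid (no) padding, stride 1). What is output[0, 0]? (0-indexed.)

The receptive field on the input at this output position is [8 8 4 / 0 4 6]. Elementwise product with the kernel and sum: 4·-1 + 0·-1 + 4·1 + 6·1.

6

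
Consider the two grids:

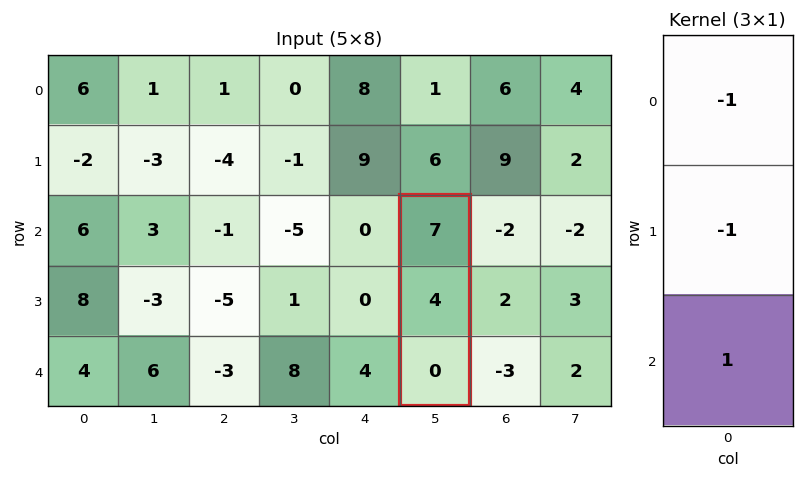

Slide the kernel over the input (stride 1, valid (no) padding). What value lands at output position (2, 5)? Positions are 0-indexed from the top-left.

The receptive field on the input at this output position is [7 / 4 / 0]. Elementwise product with the kernel and sum: 7·-1 + 4·-1 + 0·1.

-11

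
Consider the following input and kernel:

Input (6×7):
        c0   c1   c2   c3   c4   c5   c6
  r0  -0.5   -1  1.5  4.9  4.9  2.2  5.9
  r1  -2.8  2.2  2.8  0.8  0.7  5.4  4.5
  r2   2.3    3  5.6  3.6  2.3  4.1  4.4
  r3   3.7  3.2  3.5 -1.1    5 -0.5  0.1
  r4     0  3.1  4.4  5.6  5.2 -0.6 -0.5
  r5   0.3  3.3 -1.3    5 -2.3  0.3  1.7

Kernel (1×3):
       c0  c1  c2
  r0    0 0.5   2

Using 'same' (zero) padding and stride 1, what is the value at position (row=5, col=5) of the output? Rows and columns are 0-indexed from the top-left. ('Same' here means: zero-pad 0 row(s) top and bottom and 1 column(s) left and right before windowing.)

The receptive field on the zero-padded input at this output position is [-2.3 0.3 1.7]. Elementwise product with the kernel and sum: 0.3·0.5 + 1.7·2.

3.55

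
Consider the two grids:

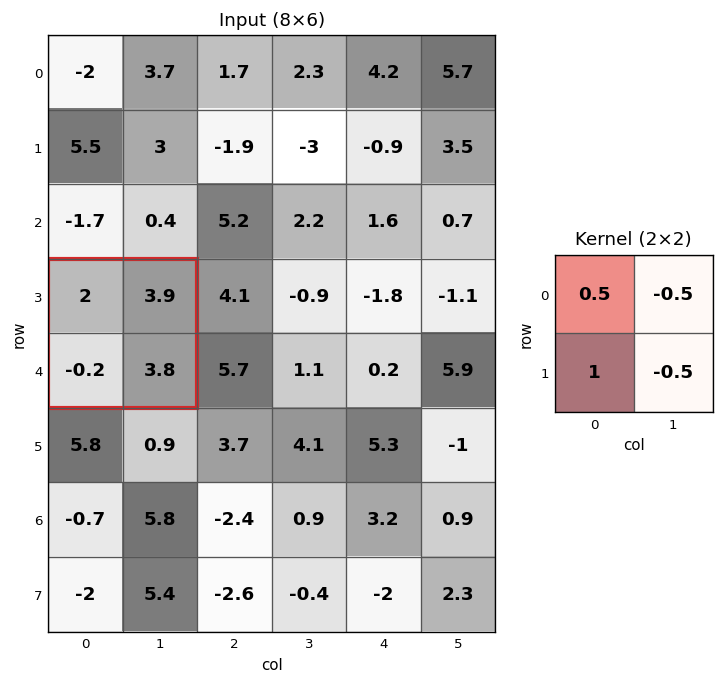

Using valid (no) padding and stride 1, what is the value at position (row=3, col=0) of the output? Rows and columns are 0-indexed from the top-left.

-3.05

The receptive field on the input at this output position is [2 3.9 / -0.2 3.8]. Elementwise product with the kernel and sum: 2·0.5 + 3.9·-0.5 + -0.2·1 + 3.8·-0.5.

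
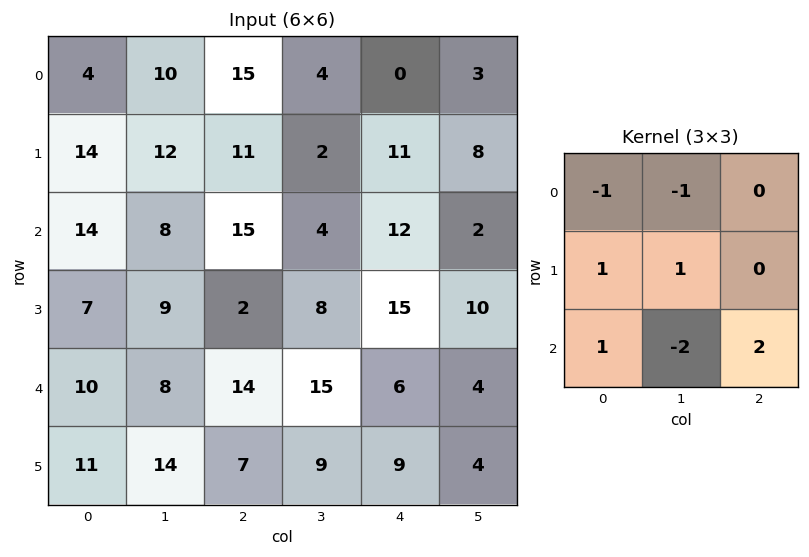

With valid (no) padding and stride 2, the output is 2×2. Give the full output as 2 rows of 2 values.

Output[0,0]: The receptive field on the input at this output position is [4 10 15 / 14 12 11 / 14 8 15]. Elementwise product with the kernel and sum: 4·-1 + 10·-1 + 14·1 + 12·1 + 14·1 + 8·-2 + 15·2.

40 25
16 -13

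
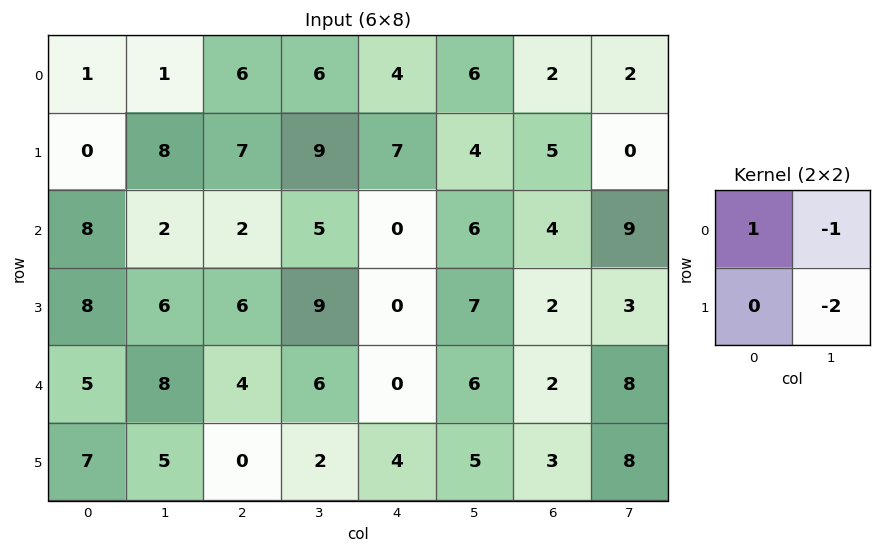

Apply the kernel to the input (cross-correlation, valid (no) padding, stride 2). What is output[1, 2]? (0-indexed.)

The receptive field on the input at this output position is [0 6 / 0 7]. Elementwise product with the kernel and sum: 0·1 + 6·-1 + 7·-2.

-20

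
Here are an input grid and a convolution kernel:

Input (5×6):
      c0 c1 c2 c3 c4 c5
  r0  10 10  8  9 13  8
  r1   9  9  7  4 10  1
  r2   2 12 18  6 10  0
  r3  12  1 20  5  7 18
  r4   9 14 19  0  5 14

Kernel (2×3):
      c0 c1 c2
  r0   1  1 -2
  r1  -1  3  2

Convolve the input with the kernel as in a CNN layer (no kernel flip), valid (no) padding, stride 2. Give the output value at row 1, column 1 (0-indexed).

13

The receptive field on the input at this output position is [18 6 10 / 20 5 7]. Elementwise product with the kernel and sum: 18·1 + 6·1 + 10·-2 + 20·-1 + 5·3 + 7·2.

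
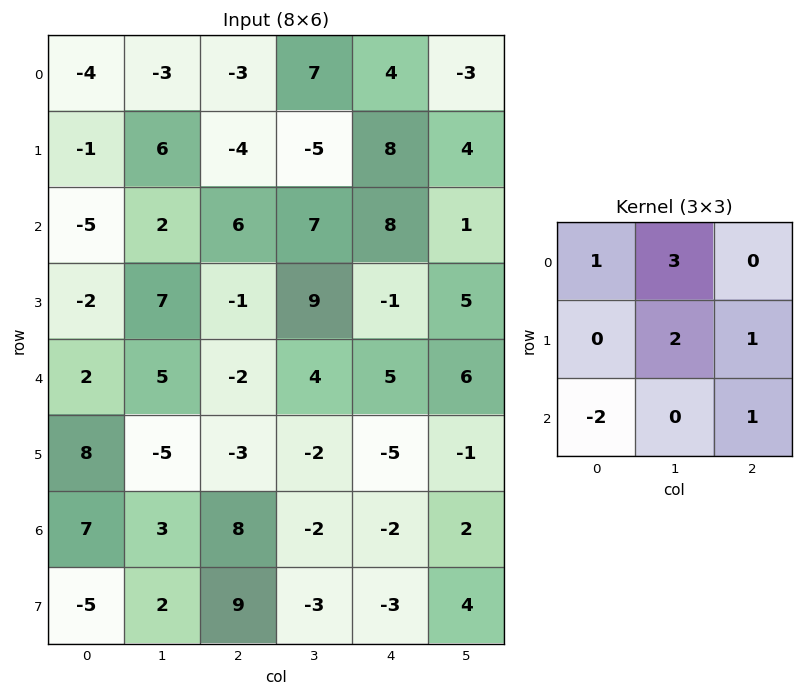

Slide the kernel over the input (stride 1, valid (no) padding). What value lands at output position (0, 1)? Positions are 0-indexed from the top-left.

The receptive field on the input at this output position is [-3 -3 7 / 6 -4 -5 / 2 6 7]. Elementwise product with the kernel and sum: -3·1 + -3·3 + -4·2 + -5·1 + 2·-2 + 7·1.

-22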